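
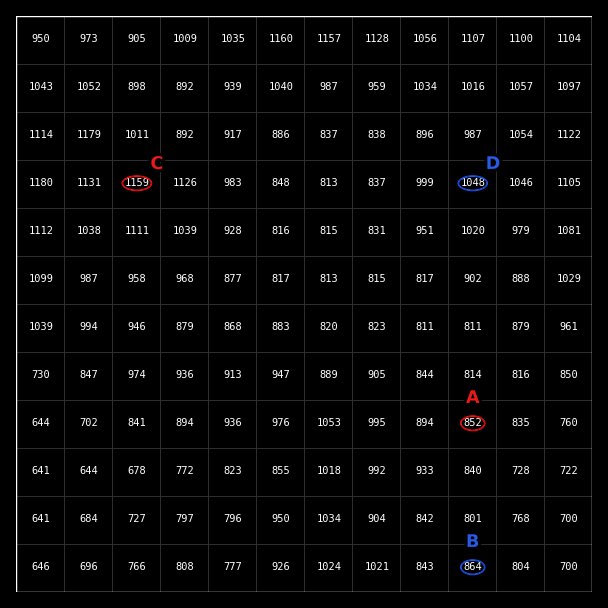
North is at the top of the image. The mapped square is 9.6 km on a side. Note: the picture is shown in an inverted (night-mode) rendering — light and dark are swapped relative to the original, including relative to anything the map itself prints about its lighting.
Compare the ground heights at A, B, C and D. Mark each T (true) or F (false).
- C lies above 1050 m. T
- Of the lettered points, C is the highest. T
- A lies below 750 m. F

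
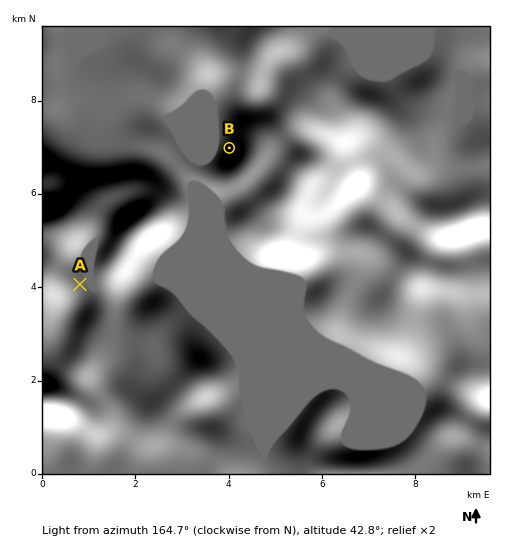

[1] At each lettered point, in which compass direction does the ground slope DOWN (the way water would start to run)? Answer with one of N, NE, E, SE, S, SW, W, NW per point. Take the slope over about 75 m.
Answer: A E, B W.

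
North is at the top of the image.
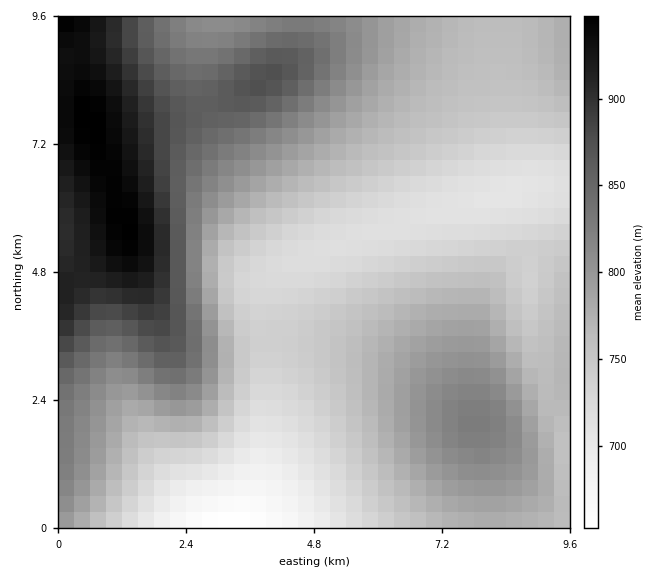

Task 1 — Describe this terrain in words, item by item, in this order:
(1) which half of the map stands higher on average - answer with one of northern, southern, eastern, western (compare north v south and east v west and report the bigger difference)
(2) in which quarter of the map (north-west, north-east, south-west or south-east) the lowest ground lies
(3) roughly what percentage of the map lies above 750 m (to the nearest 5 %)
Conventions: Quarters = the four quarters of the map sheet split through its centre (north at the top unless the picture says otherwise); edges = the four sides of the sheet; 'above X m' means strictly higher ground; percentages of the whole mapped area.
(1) Taken as a whole, the western half is higher than the eastern.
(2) Look to the south-west quarter for the lowest ground.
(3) About 70 % of the map lies above 750 m.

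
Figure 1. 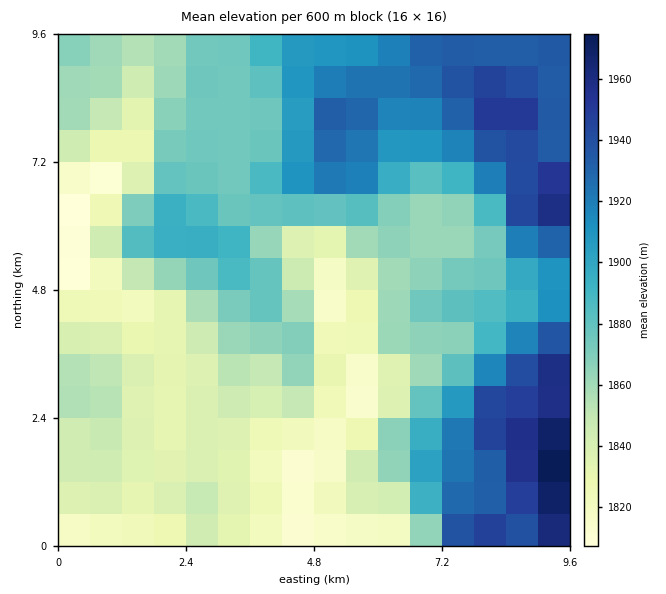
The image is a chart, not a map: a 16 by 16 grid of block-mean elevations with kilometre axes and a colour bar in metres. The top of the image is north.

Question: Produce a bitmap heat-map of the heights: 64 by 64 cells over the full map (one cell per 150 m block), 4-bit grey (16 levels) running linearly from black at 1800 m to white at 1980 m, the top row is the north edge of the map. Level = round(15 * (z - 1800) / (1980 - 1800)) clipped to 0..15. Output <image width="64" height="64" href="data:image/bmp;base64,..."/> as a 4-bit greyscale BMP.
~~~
<image width="64" height="64" href="data:image/bmp;base64,Qk12CAAAAAAAAHYAAAAoAAAAQAAAAEAAAAABAAQAAAAAAAAIAAATCwAAEwsAABAAAAAAAAAAAAAAABEREQAiIiIAMzMzAERERABVVVUAZmZmAHd3dwCIiIgAmZmZAKqqqgC7u7sAzMzMAN3d3QDu7u4A////ABERESIiIiIiM0QzIiIhERERERERERI0aKvN3cy7vM3uERESIiIiIiM0RDMyIiEREREREREREjRoq83dzLu83e4SIiIiIiIiIzREMzIiIhERESIiIhEiNGirzd3Mu8ze7iIiIiIiIiIzREQzMiIiERESIiIiIiNFeavMzMu8zd7uIiMzMzIiIzRERDMyIiIRERIiMzMiM1aJq8zMu7zN3u4zMzMzMyIzREREMzMiIhEREiMzMzM0V4mru7u7vN3u7jM0RDMzMzNEREQzMzIiERESIzREM0Vomqq7u7vM3e7uREREQzMzMzRERDMzMiIREREjNERERniaqqqru8ze7u9ERERDMzMzNEQzMzMyIRERESM0RERWeJqqqqu7zd7u/0REREQzMzMzMzMzMzIhERERIjREVVZ4mqqqu7vN3u//RERERDMzMzMzMzMzIhERERESM0RVZ3iaqru7vM3e7/80REREQzMzMzMzMzMiERERERIjRFZneJmqu7u8ze7v/zNERERDMzMzMzMzMyIRERERESI0VmeImaq7zMzN3u7/M0REREMzMzMzMzMzIiIREhEREjRWZ3iJmrvMzN3e7u9EREREQzMzMzM0QzMiIiIiIhESI0VneIiaq8zd3d3u7kREREQzMzMzM0REMzMzMzMiEREiNFZ3iJmrzN3d3d7uRERERDMzMzMzNEQzMzNEQzIRERIzRWd4iavM3d3d3e5EVVVEMzMzMzM0REMzNEREMhERESNFZ3iJmrzd3Mzd3lVVVUQzMzMzMzREQzNERUQyIREREjRWd4iavMzMzM3dVVVVVEMzMzMzNEREM0RVVEMhERESNFZneJmrzMzMzd1VVVVUQzMzMzM0REQzRFVVQyERERI0RWZ3iaq8zMzd3lVVVURDMzMzMzRFRERFVVVDIRERIjRFVmd4mqvMzN3uRFVEREMzMzMzNEVUREVWZUMhERIjNEVVZneJq7zM3e5EREREMzMzMzM0VVREVWZlQyEREjRERVVWZ3iau8zN3kRERDMzMzMzM0RVVUVWZmVDIREjRFVVVVVmeJqru8zdMzMzMzMzMzMzRVVVVWZmZUIRESNFVlVVVVZniaqrvMwzMzMzMiIjMzNFVVVVZnZkMhESNFVmZmVVVmeImaqrvDMzMzMiIiIzNEVmVVZndlQxERI0VmZmZmZmZ3iJmaqrMzMzMyIiIiM0VWZVZnd2UyEREjRVZmZmZmZneIiJmqoiIiIiIiIiMzRWZmZmd3ZDIRESNFVWZmd3d3d3iIiZqiIiIiIiIiIzRVZmZmd3dkMhERI0RVZmZ3d3d3d3iJmZERERESIiMzRFZndmZ3dlQyEREjNFVWZnd3d3d3eImZkRERESIjNERFVnd3d3d2VDIRESM0VVVmZ3d3d3d4iZmRERESIzRFVVVmd3d3d3ZUMhESI0RVVVZmZ2Zmd4iZmZERERI0VWZmZmd4iHd2ZUMiESI0RVVVVWZmZmZ3iZmZkRERI0Vmd3dnd4iId2ZUMyIiIzRVVVVVVWZVZniZqpmRERI0Vmd3d3d4iIh2ZUQyIiIjRVZmVVVVVVVWeJqqqqEREjRWd4iIiIiIiHZVRDIiIjRVZmZVVVVVVVZ4mru6oREjNGZ4iIiIiIiHdlVEMyIzRVZmZVVVVVVVVnmru7uxESI0VniIiIiIiId2ZVREMzRVZmZVVVVVVVVnibzMzMEREjRWd4iIiIiHd2ZmZVVEVVZmZlVVVVVVVWeKvN3d0RERI0VneIiIh3dmZmZmZmZmZ3dmVVVVVVVWZ5rN3d3RERESNFZ3iIh3ZmZmd3d3d3d3d3ZlVVVVVWZ4m83d3dEREREjRWd4h3ZmZmd4iIiIiZmIh2ZlVVVmZ3irzd3u4RERESNFZnd3dmZmZ3iJmZmaqpmYd2ZmZmd4iavN3d3hEREREjRWd3d2ZmZneImZqqqqqpmHd2Znd4maq8zd3dIhERERI0Vnd2ZmZmZ4iJmqq7uqqZiHd3eImqu7vM3dwyIhEREjRWd3ZmZmZneImaq7u7qpmIiIiJmqu7u8zMzDMyIhESJFZ3dmZmZmZ3iZqru6qqmZmZmZmqu7zMzLu7RDMyIRIkVnd2ZmZmZmeJmru7qqqZmZmZmqq7zMzLu7tERDMiIjRWd2ZmZmZmZ4iau7uqqpmZmZmqqrvMzMu7u1VURDIiNFZnZmZmZmZneJq7u7qqqZmZmqqqu83czLu7VVVUMyI0VmdmZmZmZmZ4mru7u6qpmZmqqqu8zd3Mu7tVVVRDIjRWZmZmZmZmZniau7u7uqqZmqqqu8zd3dy7u1VVVUMyM0VmZmZmZmZneJq7u7u7qqqqqru8zd3d3Mu7VVVVRDMzRWZmZmZmZmeImqu7u7uqqqqru8zd3d3cy7tVVVVUMzNFZmZmZmZmZ4maq7u7u7qqqru8zN3d3czLu1VVVVRENEVmZmZmZmZ3iZqqqqu7uqqqu7zMzd3MzLu7VVVVVURERVZmZmZmZniJmqqqqqqqqqu7u8zMzMy7u7tVVVVVVERFVmdmZmZneJmZmZmqqqqqq7u7u7vLu7u7u1ZlVVVVREVWZmZmZmeImZmZmZmaqqqru7u7u7u7u7u7ZmVVVVVERVZmZmZmd4iZmZmZmZmqqru7u7u7u7u7u7tmZVVVVVRFVmZmZmd4iJmZmZmZmZqqu7u7u7u7u7u7vGZmVVVVVVVWZmZmZ3iImZmZmZmZmqq7u7u7u7u7u7zM"/>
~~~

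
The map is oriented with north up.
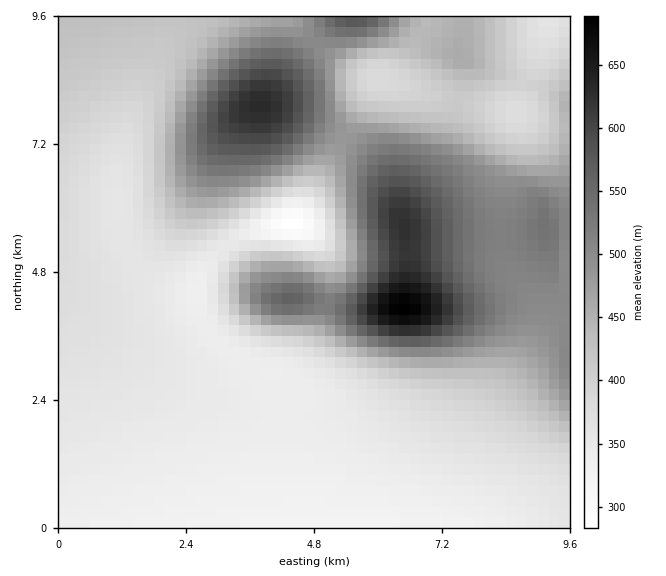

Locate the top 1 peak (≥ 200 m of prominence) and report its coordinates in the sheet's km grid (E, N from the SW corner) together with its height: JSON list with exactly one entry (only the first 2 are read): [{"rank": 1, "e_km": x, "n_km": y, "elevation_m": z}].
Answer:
[{"rank": 1, "e_km": 6.49, "n_km": 4.14, "elevation_m": 691}]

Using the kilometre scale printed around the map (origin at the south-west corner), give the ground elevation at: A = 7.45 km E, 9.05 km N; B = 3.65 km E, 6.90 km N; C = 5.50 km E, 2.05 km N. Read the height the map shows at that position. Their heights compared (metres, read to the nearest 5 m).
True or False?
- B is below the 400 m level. False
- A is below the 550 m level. True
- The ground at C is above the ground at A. False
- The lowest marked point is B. False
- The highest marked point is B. True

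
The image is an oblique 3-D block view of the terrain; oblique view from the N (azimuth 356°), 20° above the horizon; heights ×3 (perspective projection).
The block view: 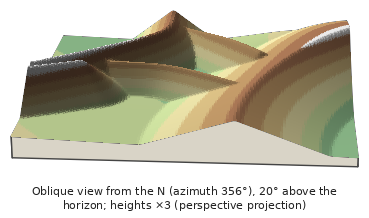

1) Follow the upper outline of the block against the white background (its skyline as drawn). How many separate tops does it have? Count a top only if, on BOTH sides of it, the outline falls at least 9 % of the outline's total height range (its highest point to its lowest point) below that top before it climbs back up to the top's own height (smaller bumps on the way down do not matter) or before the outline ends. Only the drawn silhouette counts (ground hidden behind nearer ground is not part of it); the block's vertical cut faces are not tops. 2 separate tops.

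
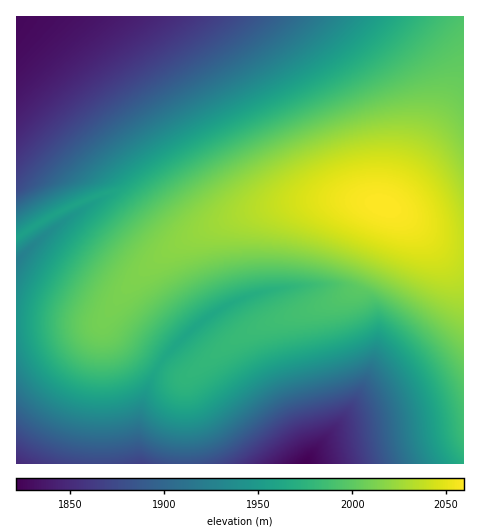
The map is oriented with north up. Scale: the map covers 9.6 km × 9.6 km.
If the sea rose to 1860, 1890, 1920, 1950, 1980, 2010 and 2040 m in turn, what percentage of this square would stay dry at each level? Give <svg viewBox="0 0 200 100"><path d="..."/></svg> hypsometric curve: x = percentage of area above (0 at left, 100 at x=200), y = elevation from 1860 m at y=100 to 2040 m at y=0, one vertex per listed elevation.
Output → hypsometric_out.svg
<svg viewBox="0 0 200 100"><path d="M183 100l-18-17-19-16-24-17-36-17-41-16-30-17"/></svg>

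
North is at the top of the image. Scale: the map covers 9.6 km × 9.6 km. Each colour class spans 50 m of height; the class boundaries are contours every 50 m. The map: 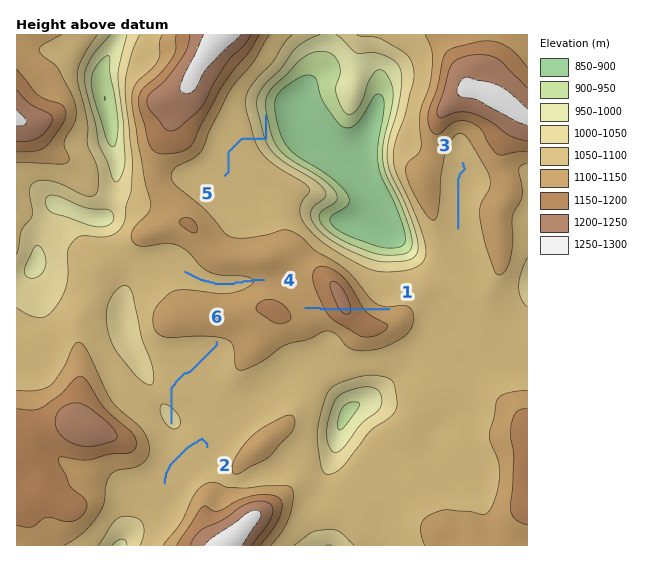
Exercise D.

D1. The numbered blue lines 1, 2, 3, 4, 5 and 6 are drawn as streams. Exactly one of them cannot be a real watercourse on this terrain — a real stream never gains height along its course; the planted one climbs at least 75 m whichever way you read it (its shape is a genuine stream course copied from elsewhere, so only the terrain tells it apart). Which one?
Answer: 1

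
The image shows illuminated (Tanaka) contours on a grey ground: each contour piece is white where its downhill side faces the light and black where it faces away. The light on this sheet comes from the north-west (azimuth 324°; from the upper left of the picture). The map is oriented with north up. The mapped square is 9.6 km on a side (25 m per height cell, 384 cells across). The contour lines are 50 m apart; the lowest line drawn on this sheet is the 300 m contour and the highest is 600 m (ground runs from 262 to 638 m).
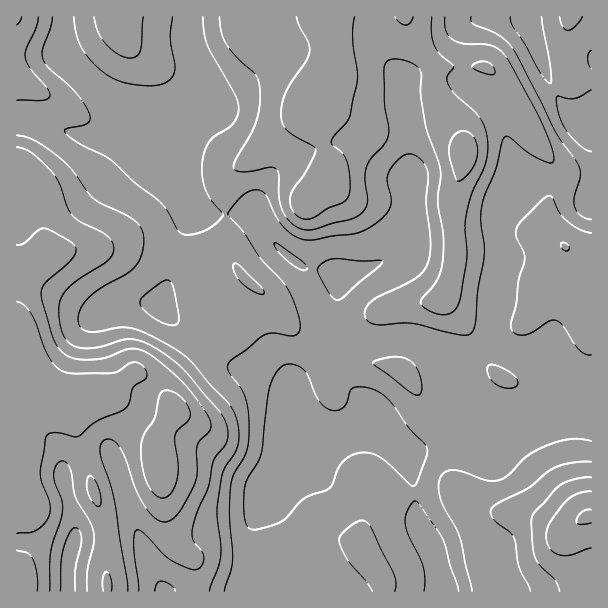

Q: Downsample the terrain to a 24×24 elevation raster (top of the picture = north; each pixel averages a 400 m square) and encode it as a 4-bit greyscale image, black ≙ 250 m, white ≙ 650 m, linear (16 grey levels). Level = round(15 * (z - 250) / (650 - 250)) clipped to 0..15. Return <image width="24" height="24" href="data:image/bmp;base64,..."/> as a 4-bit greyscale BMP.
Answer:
<image width="24" height="24" href="data:image/bmp;base64,Qk2WAQAAAAAAAHYAAAAoAAAAGAAAABgAAAABAAQAAAAAACABAAATCwAAEwsAABAAAAAAAAAAAAAAABEREQAiIiIAMzMzAERERABVVVUAZmZmAHd3dwCIiIgAmZmZAKqqqgC7u7sAzMzMAN3d3QDu7u4A////ANutyIl1VUVmU0d4mtucuZl1VVVlQ1d5u9ysuql0RVZlRGeJze29u8p0NFVVRXeJvezNvduEMzRURXZnmuzMvtuVMzRENFVWd93czdynQzMzRERFVd3u3eyWQzQzVUREVd3u3dp1Q0RFZUVVRO3M3KdlREVWZEVVReyZmXZmVVVVVVVVVtqHdmZ3dlRWZ3VWZ8qXZmd3dURGeIVWd8yph2d3ZEREV4ZWd7y6l2Z2RVVURoZWd7uph2VlWJh1R4ZWZbqHdlVmaaqGV5ZVU6l2ZVV3eaqGV5dVVJdmVVVoiZmHaKhWUmZlVVVWiqmYeJdnMXdlVVVWiqqXeId1IoZVZmVXiaqXeHdzInVXh2VoiaqYiHZSIoZoh2V4iaqZl1QhMw=="/>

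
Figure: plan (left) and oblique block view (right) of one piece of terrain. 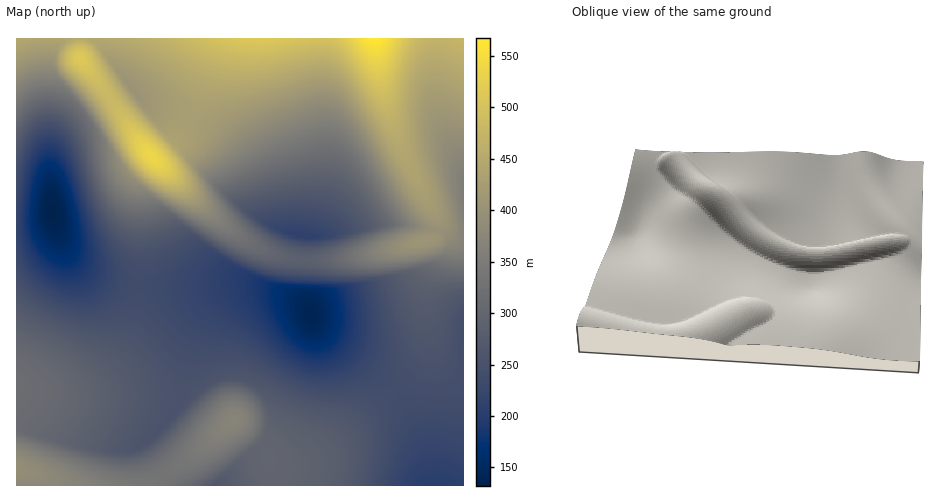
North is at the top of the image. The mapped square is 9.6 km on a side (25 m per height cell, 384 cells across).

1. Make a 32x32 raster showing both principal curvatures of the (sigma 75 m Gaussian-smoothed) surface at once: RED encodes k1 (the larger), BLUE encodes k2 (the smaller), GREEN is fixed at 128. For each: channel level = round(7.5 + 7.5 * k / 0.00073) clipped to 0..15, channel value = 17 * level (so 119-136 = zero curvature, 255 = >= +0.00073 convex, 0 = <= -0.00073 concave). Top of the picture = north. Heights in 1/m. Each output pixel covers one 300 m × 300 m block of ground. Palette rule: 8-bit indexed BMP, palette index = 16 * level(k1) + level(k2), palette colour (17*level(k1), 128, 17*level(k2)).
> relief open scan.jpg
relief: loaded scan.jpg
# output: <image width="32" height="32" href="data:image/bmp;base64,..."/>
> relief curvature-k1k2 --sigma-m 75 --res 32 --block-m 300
<image width="32" height="32" href="data:image/bmp;base64,Qk02CAAAAAAAADYEAAAoAAAAIAAAACAAAAABAAgAAAAAAAAEAAATCwAAEwsAAAABAAAAAAAAAIAAABGAAAAigAAAM4AAAESAAABVgAAAZoAAAHeAAACIgAAAmYAAAKqAAAC7gAAAzIAAAN2AAADugAAA/4AAAACAEQARgBEAIoARADOAEQBEgBEAVYARAGaAEQB3gBEAiIARAJmAEQCqgBEAu4ARAMyAEQDdgBEA7oARAP+AEQAAgCIAEYAiACKAIgAzgCIARIAiAFWAIgBmgCIAd4AiAIiAIgCZgCIAqoAiALuAIgDMgCIA3YAiAO6AIgD/gCIAAIAzABGAMwAigDMAM4AzAESAMwBVgDMAZoAzAHeAMwCIgDMAmYAzAKqAMwC7gDMAzIAzAN2AMwDugDMA/4AzAACARAARgEQAIoBEADOARABEgEQAVYBEAGaARAB3gEQAiIBEAJmARACqgEQAu4BEAMyARADdgEQA7oBEAP+ARAAAgFUAEYBVACKAVQAzgFUARIBVAFWAVQBmgFUAd4BVAIiAVQCZgFUAqoBVALuAVQDMgFUA3YBVAO6AVQD/gFUAAIBmABGAZgAigGYAM4BmAESAZgBVgGYAZoBmAHeAZgCIgGYAmYBmAKqAZgC7gGYAzIBmAN2AZgDugGYA/4BmAACAdwARgHcAIoB3ADOAdwBEgHcAVYB3AGaAdwB3gHcAiIB3AJmAdwCqgHcAu4B3AMyAdwDdgHcA7oB3AP+AdwAAgIgAEYCIACKAiAAzgIgARICIAFWAiABmgIgAd4CIAIiAiACZgIgAqoCIALuAiADMgIgA3YCIAO6AiAD/gIgAAICZABGAmQAigJkAM4CZAESAmQBVgJkAZoCZAHeAmQCIgJkAmYCZAKqAmQC7gJkAzICZAN2AmQDugJkA/4CZAACAqgARgKoAIoCqADOAqgBEgKoAVYCqAGaAqgB3gKoAiICqAJmAqgCqgKoAu4CqAMyAqgDdgKoA7oCqAP+AqgAAgLsAEYC7ACKAuwAzgLsARIC7AFWAuwBmgLsAd4C7AIiAuwCZgLsAqoC7ALuAuwDMgLsA3YC7AO6AuwD/gLsAAIDMABGAzAAigMwAM4DMAESAzABVgMwAZoDMAHeAzACIgMwAmYDMAKqAzAC7gMwAzIDMAN2AzADugMwA/4DMAACA3QARgN0AIoDdADOA3QBEgN0AVYDdAGaA3QB3gN0AiIDdAJmA3QCqgN0Au4DdAMyA3QDdgN0A7oDdAP+A3QAAgO4AEYDuACKA7gAzgO4ARIDuAFWA7gBmgO4Ad4DuAIiA7gCZgO4AqoDuALuA7gDMgO4A3YDuAO6A7gD/gO4AAID/ABGA/wAigP8AM4D/AESA/wBVgP8AZoD/AHeA/wCIgP8AmYD/AKqA/wC7gP8AzID/AN2A/wDugP8A/4D/AKioqKinp6enp6enp6eXgoaIiIiIiIiIiIiIh4eHd3d3qKiop6enp6emp6enp6eXgoaIiIiHiIiIiIeHh4eHd4eoqJeFg3JycnKFp6enp6ingoWIiIeIiIiIh4eHh4eHh4OCgoSGh4eHd3KEp6eoqLipkoeIh4iIiIiHh4eHh4eHhoeHiIiIiIeHh3KEqKioubumhYeHh4iIh4eHh4eHh4eIiIiIiIiIh4eHh4KEqKm6u6aFh4eHh4eHh4eHh4eHh4iIiIiIiIiHh4eHh4KUqbq5koeHh4eHh4eHh4eHh4iHiIiIiIiHh4eHh4eHh4SSkpKGh4eHh4eHh4eHh4eIh4eIiIiIh4eHh4eHh4eHh4eHh4eHh4eHh4eHh4eHh4iHh4eIiIiHh4eHh4eHh4eHh4eHh4eHdnaGh4eHh4eHiIeHh4iIh4eHh4eHh4eHh4eHh4eHh3d2dXaHh4eHh4eHh4eHh4eHh4eHh4eHh3d3h4eHh4eHd2ZldneHh4eHh4eHh4eHh4eHh4eHh4eHd3eHh4eHh4d2dnZ3d4eHh4eHh4eHh4eHh4eHh4eHh4eHd4eHh4eHhnVzY3R2h4eHh4eHhoaHh3d2hoaHh4eHh4eHh4eHhYCAkJGSkYCAgIGFh4aGhoaHdnZ2hoeHh4eHh4eHhoCQttjo9/f3+OjHtZGAcoaXhnZ2dXaGh5eHh4eHd3SApOj49/f29vf3+Pj4+OjGo6eGdnV1hYaXl5eHh3dygMf49/fGkoCAkaPG2Oj4+OjHt3Z1dXWFhpeXl4eHcYDX9/fXkXBydXV0cnBwgJCQo7a4dnR0dIaXl5eXh3CS5/f3xXByd3d3h4d3d3Z2hqfIuJh3dHN0hpenqJeAk+f396RwdXd3d4eHh3d2doaYuMiYh3d0c3R2iJiokaT4+PejcHaHh4eHh4d3d3Z2h6jIqIeGdnRzdIaImJOz+vn5tICHh4eHh4eHh3d2dnaXuLeXhoZ2dHN0hpeFofn5+bSQl5eHh4eHh4eHd3Z2h6fHp4eGhnZ0dHWGhoDn+Pi0kJeXl4eHh4eHh3d2dnaHt7eXdoaGdnV1dYZwxff3xYCHh4eHh4eHh4eHd3Z2dpe3p4d2hoeGdXWGcpP399ZwhoeHh4eHh4eHh3d3dnWHp7eXd3Z2h4aGhnRw5/f3gHOHh4eHh4eHh4eHd3d2doent5d2dneHhoaFcNb396Nwh4eHh4eHh4eHh4d3d3Z2h7e3h3Z2d4eGhpDG+PfGcHeHh4eHh4eHh4eHh3d3doaHt6eHdnZ3h4eHkPr96IB1d3d3h4eHh4eHh4eHd3d2hpe3p4d2dneHh4eEwOawg4d3d3d3h4eHh4eIh4eHh4aGmLinh3Z2h4c="/>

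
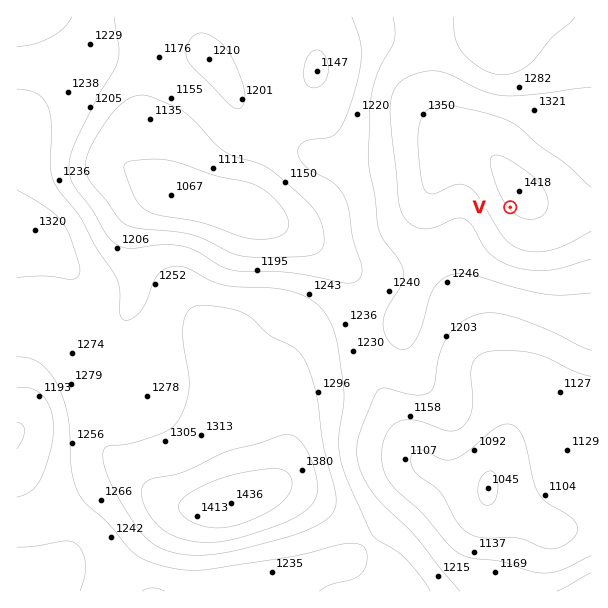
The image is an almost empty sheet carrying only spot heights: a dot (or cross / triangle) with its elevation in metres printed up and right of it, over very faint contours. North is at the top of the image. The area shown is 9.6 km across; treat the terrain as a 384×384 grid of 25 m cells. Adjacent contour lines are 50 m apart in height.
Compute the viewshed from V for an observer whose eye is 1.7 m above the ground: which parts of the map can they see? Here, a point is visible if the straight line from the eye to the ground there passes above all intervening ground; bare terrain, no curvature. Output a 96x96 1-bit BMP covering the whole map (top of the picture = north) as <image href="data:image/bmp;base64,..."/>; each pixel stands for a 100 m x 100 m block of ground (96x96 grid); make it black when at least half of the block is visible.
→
<image width="96" height="96" href="data:image/bmp;base64,Qk2+BAAAAAAAAD4AAAAoAAAAYAAAAGAAAAABAAEAAAAAAIAEAAATCwAAEwsAAAIAAAAAAAAA////AAAAAAAAAAAAAAB///////8AAAAAAAA///////8AAAAAAAAf//////8AAAAAAAAH//////8AAAAAAAAD//////8AAAAAAAAA//////8AAAAAAAAAf/////8AAAAAAAAAf/////8AAAAAAAAAf/////8AAAAAAAAAf/////8AAAAAAAAA//////8AAAAAAAAD//////8AAAAAAAAH//////8AAAAAAAAf//////8AAAAAAAB///////8AAAAf//P///////8AAAD///////////8AAAP///////////8AAAf///////h///8AAA///////8AH//8AAB///////wAD//8AAH///////gAB//4AAP///////AAB//gAAf///////AAA/+AAA///////+AAA/4AAA///////+AAA/gAAB///////+AAH8AAAB8//////+AA/4AAABwB/////+AD/4AAABwAB////+AH/wAAADgAB////+AP/wAAADgAA////8Af/gAAADgAA////8A//gAAADAAAf///4B//AAAAHAAAf///4D//AAAAHAAAP///wH//AAAAHAAAP///wH/+AAAAOAAAP///wH/8AAAAeAAAP///gH/8AAAA+AAAf///wP/4AADh8AAAf///wP/4AAD/8AAAf///wP/4AAD/+AAA////4f/4AAD/+AAA////4//4AAD//AAB////9//4AADgfgAD///////4AADAPwAH///////4AAAAPwAH///////4AAAAP4AP///////4AAAAP8Af///////4AAAAf8Af///////wAADAf+A////////wAAD4//A////////wAAD///h////+B//4AAD////////gAf/4AAD///////4AAf/4AAD//////4AAAP/wAAD/////+AAAAP/wAAD/////4AAAAH/gAAD/////gAAAAH/gAAD////8AAAAAD/AAAD////gAAAAAD/AIAD///8AAAAAAB/AMAD///wAAAAAAB/AcAD///AAAAAAAB/AYAD//+AAAAAAAA/AYAD//8AAAAAAAA/AAAD//8AAAAAAAA/gAAD//4AAAAAAAAfgAAD//wAAAAAAAAfgAAD//gAAAAAAAAfwAAD//AAAAAAAAAPwAAD//AAAAAAAAAPgAAD//AAAAAAAAAHgAAD//AAAAAAAAADAAAD//AAAAAAAAAAAAAD//gAAAAAAAAAAAAD//gAAAAAAAAAAAAD//gAAAAAAAAAAAAD//gAAAAAAAAAAAAD//wAAAAAAAAAAAAD//wAAAAAAAAAAAAD//wAAAAAAAAAAAAD//4AAAAAAAAAAAAD//4AAAAAAAAAAAAD//4AAAAAAAAAAAAD//8AAAAAAAAAAAAD//8AAAAAAAAAAAAD//8AAAAAAAAAAAAD//8AAAAAAAAAAAAD//4AAAAAAAAAAAAD//4AAAAAAAAAAAAD//4AAAAAAAAAAAAD//wAAAAAAAAAAAAD//wAAAAAAAAAAAAD//wAAAAAAAAAAAAA="/>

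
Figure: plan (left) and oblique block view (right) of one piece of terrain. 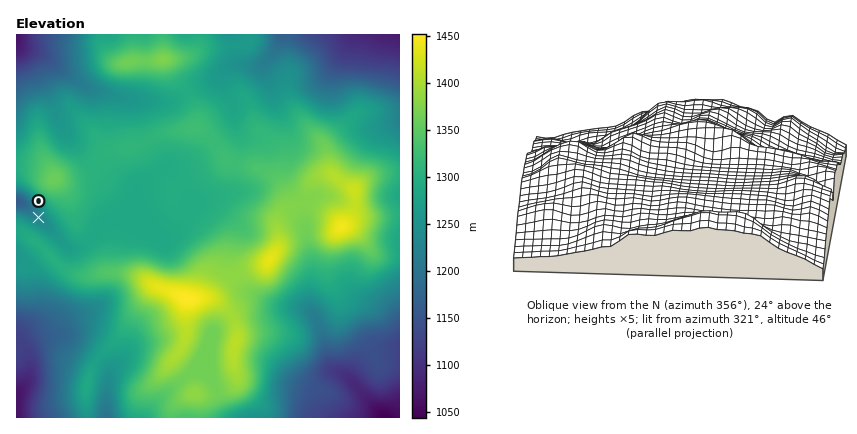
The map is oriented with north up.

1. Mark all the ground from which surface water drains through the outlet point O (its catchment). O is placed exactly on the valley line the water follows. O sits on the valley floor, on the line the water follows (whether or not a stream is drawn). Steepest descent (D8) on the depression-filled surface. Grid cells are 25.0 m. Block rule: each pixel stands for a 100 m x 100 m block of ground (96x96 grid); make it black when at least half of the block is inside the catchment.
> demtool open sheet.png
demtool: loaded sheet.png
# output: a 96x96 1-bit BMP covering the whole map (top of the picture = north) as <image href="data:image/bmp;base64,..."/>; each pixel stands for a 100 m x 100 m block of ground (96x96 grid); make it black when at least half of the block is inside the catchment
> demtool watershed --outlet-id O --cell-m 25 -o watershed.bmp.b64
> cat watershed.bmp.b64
<image width="96" height="96" href="data:image/bmp;base64,Qk2+BAAAAAAAAD4AAAAoAAAAYAAAAGAAAAABAAEAAAAAAIAEAAATCwAAEwsAAAIAAAAAAAAA////AAAAAAAAAAAAAAAAAAAAAAAAAAAAAAAAAAAAAAAAAAAAAAAAAAAAAAAAAAAAAAAAAAAAAAAAAAAAAAAAAAAAAAAAAAAAAAAAAAAAAAAAAAAAAAAAAAAAAAAAAAAAAAAAAAAAAAAAAAAAAAAAAAAAAAAAAAAAAAAAAAAAAAAAAAAAAAAAAAAAAAAAAAAAAAAAAAAAAAAAAAAAAAAAAAAAAAAAAAAAAAAAAAAAAAAAAAAAAAAAAAAAAAAAAAAAAAAAAAAAAAAAAAAAAAAAAAAAAAAAAAAAAAAAAAAAAAAAAAAAAAAAAAAAAAAAAAAAAAAAAAAAAAAAAAAAAAAAAAAAAAAAAAAAAAAAAAAAAAAAAAAAAAAAAAAAAAAAAAAAAAAAAAAAAAAAAAAAAAAAAAAAAAAAAAAAAAAAAAAAAAAAAAAAAAAAAAAAAAAAAAAAAAAAAAAAAAAAAAAAAAAAAAAAAAAAAAAAAAAAAAAAAAAAAAAAAH+AAAAAAAAAAAAAAf/AAAAAAAAAAAAAD//gAAAAAAAAAAAAP//wAAAAAAAAAAAA///4AAAAAAAAAAAD///8AAAAAAAAAB//////gAAAAAAAAD//////8AAAAAAAAH///////AAAAAAAAP///////gAAAAAAAf///////wAAAAAAA////////4AAAAAAB////////4AAAAAAD////////4AAAAAAD////////4AAAAAAB////////4AAAAAAA////////4AAAAAAAf///////4AAAAAAAf///////4AAAAAAAf///////4AAAAAAAf///////8AAAAAAA////////8AAAAAAA////////+AAAAAAA////////+AAAAAAA////////+AAAAAAB////////+AAAAAAD////////+AAAAAAH////////+AAAAAAP////////8AAAAAAP////////4AAAAAAH////////wAAAAAAAD///////gAAAAAAAB//////8AAAAAAAAA/////8AAAAAAAAAAf////wAAAAAAAAAAP////wAAAAAAAAAAH////gAAAAAAAAAAAf///gAAAAAAAAAAAB///AAAAAAAAAAAAAf/+AAAAAAAAAAAAAH/8AAAAAAAAAAAAAAf4AAAAAAAAAAAAAAAgAAAAAAAAAAAAAAAAAAAAAAAAAAAAAAAAAAAAAAAAAAAAAAAAAAAAAAAAAAAAAAAAAAAAAAAAAAAAAAAAAAAAAAAAAAAAAAAAAAAAAAAAAAAAAAAAAAAAAAAAAAAAAAAAAAAAAAAAAAAAAAAAAAAAAAAAAAAAAAAAAAAAAAAAAAAAAAAAAAAAAAAAAAAAAAAAAAAAAAAAAAAAAAAAAAAAAAAAAAAAAAAAAAAAAAAAAAAAAAAAAAAAAAAAAAAAAAAAAAAAAAAAAAAAAAAAAAAAAAAAAAAAAAAAAAAAAAAAAAAAAAAAAAAAAAAAAAAAAAAAAAAAAAAAAAAAAAAAAAAAAAAAAAAAAAAAAAAAAAAAAAAAAAAAAAAAAAAA="/>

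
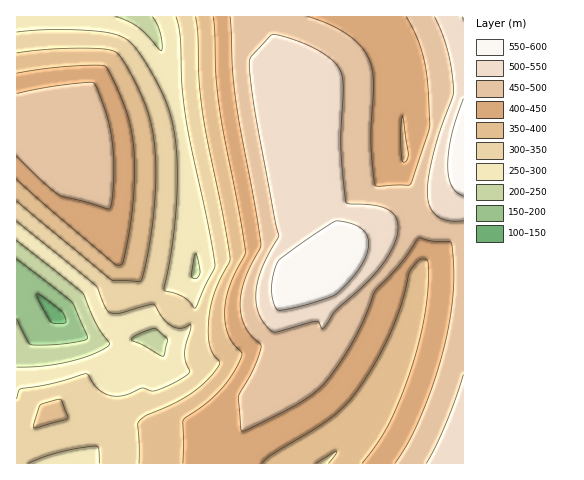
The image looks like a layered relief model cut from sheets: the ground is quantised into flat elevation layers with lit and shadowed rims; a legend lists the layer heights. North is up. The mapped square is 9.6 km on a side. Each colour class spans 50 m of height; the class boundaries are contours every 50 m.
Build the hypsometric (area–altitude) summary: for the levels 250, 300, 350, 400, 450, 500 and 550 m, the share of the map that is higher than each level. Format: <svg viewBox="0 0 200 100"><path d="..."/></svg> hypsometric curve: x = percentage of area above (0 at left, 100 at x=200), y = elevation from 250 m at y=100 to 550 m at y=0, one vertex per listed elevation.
<svg viewBox="0 0 200 100"><path d="M191 100l-19-17-28-16-28-17-41-17-43-16-25-17"/></svg>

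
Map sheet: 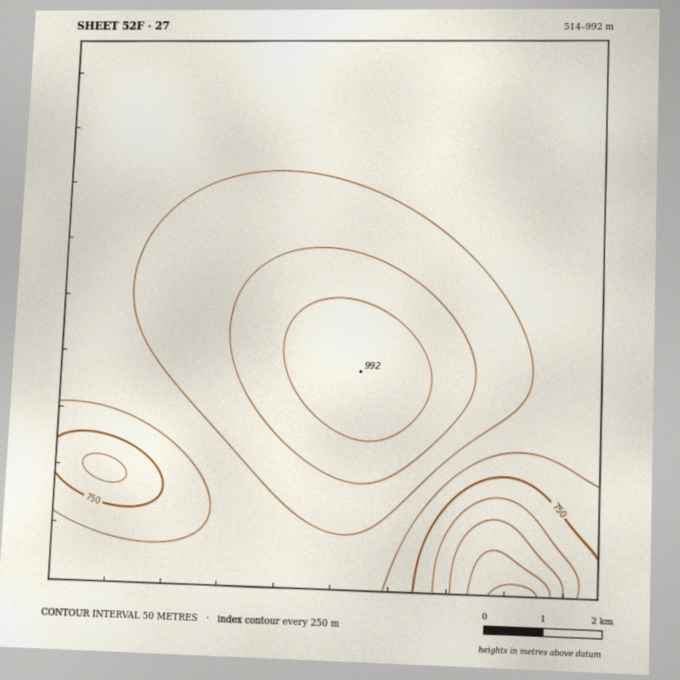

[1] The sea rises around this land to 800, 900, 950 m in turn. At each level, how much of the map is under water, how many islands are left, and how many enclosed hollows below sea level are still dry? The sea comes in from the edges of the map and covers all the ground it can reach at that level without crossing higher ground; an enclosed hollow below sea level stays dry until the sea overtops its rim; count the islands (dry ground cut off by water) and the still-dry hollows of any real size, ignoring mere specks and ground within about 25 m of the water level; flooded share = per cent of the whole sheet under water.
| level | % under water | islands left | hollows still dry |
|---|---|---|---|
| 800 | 13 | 0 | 0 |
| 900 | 86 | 1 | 0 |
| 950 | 95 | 1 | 0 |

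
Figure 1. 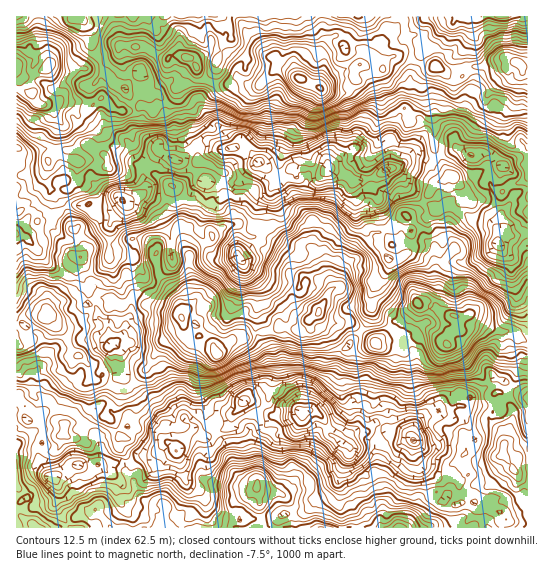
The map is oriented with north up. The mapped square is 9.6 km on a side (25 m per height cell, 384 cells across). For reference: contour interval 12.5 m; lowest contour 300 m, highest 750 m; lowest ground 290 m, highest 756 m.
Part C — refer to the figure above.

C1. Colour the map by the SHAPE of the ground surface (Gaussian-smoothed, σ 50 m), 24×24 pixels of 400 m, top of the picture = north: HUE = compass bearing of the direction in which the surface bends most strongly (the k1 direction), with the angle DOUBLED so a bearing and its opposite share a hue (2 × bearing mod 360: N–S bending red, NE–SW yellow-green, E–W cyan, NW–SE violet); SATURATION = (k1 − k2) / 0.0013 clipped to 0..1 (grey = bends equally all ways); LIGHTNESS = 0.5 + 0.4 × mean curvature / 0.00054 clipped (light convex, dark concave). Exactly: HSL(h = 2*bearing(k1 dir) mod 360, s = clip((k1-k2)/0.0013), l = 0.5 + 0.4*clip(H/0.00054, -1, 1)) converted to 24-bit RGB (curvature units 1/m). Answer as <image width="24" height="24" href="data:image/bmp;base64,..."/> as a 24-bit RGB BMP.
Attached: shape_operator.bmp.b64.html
<image width="24" height="24" href="data:image/bmp;base64,Qk32BgAAAAAAADYAAAAoAAAAGAAAABgAAAABABgAAAAAAMAGAAATCwAAEwsAAAAAAAAAAAAAXd1TKJw48UH2crfWLdNmgy5QuG89KMomIqd+oxlShnQWvuIKKToQGJMpotMqUhUzw0quUeB/4rnfZkXRpS3JeESycEYdgnsceOKPEGHWJqWB3IuF1CrVKNXOp8LoUZvSfhBNfimq2pjKw+isco7pQo+3INBpSDS4QMN2m89Iq00p2xuLhTaarD85oTCUhNw5WMAeMQIGIJwWd4McliEpp+V+EVoytxCBVMndGUPnst7u5fLZdRnNn+K3hEDDCkqU43mQkct2Lzxylyc8xmw9fTmctDxRvPG0bi6d70beoRONGuN34qwjctQHK48+Dg40reFmCbBngaQu1t41Kq/D2oS60XO0KAgr5OsKmKkqIxt8siAY2XlsFjmf89/LsNlz3h7dQyfAmqvslyR4TOJO6o+mDi12Qr6wkZUZJME4wXs2uaQlRcEaXTsWpgAlhksYWeU043wzFAopfuWIZNmXhyOafeN6q99ahxRMKqRKcyUSQMIM335NjKQtyzyAFVU2hcwdgLQrDmtK60MrlpgMHCYNPQkIvfB+Pc02qjhsyVcvDokmk64yLkighq8u681hJbpJfSVuc7Dgva7lQNXh3WCyu5BIRBtf4a5ccqAKEycMVaIU4j0sJxc/V9ic2s1Bl2I1fFwywdRja0UdNVsOCY4HS85RpCUVQZwzJljA2bZqYuWsRi/ah0nP44Or1iLUhivZ99zUKmS4H5WQwoNLTDKPJd5Iy4VOjBtrgNN8OUDX+LTdZLnSEfiIbQ8uRcpDkJbsGlaUXehKw8UfMRAaMBpp6n+gZJ/Pcbzn69L537f2ZSjkiSzWh9PbYcqnB57E4NL5e63vdDO5hXvl8sHgvhnaI93EWHDcwQqYluecZ6/ZzTvIuB0mGDpYK8Kg9fDKKddoGW5J3qh1awf7nZHr9bb5WMjjjbzuAKq78hR4oVk4FqAx55KC1oLaO9vzemrkv2im5OGuoC63eyK8tcrsNzPlKoXF8O7I2nbCTLTodoPzICK3ynd8IbO1+7vDfs0FAxswTjXD+9Dbh875NG7p1uv1mHrxGQo2hN273YC4qBQVI9hNeBuvRsRBNq0RNdNWseqr2X1wChQprQ84sYY4O1Dfdupn9tfVAglOC2WL2vnSwzI2H4+P4u1NcBc6Sh+Mldc/VQwt4aq/setrCR0qjAdV8P/KABE75/8YoawHJAkqGKRF4sOghZ0thMNP4nKkgnftATIGQVkG02kn2KEdMLYAWBptbxpDk0IfLrN9+M0Qu+yOFgCaiK38+efSAEvW3Qyd+6iqAVqYIcO6M93H563AZ89aM6w9pxFXWFzhJVuqYNKDoefB6H/CCxI5cbA0UOOiKZZFcv6E9gBVE51lRxkex4I8hubTRZbb5jjArZrzUIHNFh+N0/Cdue3UFxONbj/g9T/tlPLDI3tUzXQcj1MaPiJcblHJxkBNkcF3+CwHdegNLysEDTwGqnUcm9wYHLBwYMQr15o+GoY8J56cV+dH1js2fhh5rm4pGMc6rxVM8TU2Va8zkrzcolnlGHRvS0G+39JgroUnyiqzxLn3P4vxF/rU5nffgA8uW/JaGsJEph2RWp4PrIsODicMoQ0Lo+kAAjECqSSO3Y181vXoehLULKB1+Qi4UhMg8dxNHehYcTS838JIs34xGX9RXj8VZf1ZO18N1QwQKwgI4ncgbLYfGC8/JKs3825qHyDXFmUtvOtUnoENKyQIgAUHLvRvfNRwx3ZEcujJKqxtu1stnVcTMw8JkOg8WoAWtRQ4MAsD0O4mLYc89TsuF2sVGo8Zce8wHAtfeeuNnvg2Lw4413i8YtR9Ug0Ht9Mok/jbMtTMpTnXdrbtlHz3vrj31Gba2VnxWwdUtbf6TNzS21bjhjrb6baRD+9FBVcxQOJggDAYyoo7gzeyTJHMbMvFrTTfj/WogG8MfNsfEotrz1omo6Eigh1r6MOWQxCkxdL+dJff+8v1MAaOv/L40+n4cDD/kG3mP9Z6NXnblzFpjeh7ImV32DR0SMyvLTre99bUGDzMT2rvtytWQmYawFMmzD40ov+iBh0x6EqU3z0oSM7/avCA3ngpfxfWrVne5Z7IGVab0+D4UYPpglD/pnzUtdLu1VXlqeK/bVjmTw5r17fstaz6Jbr/9/iu5SffBYz1jRduse7tfa7d13DZ3FtvGXt202C7xLlYpz29I90tVEHXEzBOu/PdZ2bWj4IgsM5EVRcSXBlhk9NnnYJAnSWGc+pXWzfS3S7LXfT2JaUlt4c9hzN3mt/in5jmTySF4JSoWsqpadAlaIgZH2afKcoxsi84"/>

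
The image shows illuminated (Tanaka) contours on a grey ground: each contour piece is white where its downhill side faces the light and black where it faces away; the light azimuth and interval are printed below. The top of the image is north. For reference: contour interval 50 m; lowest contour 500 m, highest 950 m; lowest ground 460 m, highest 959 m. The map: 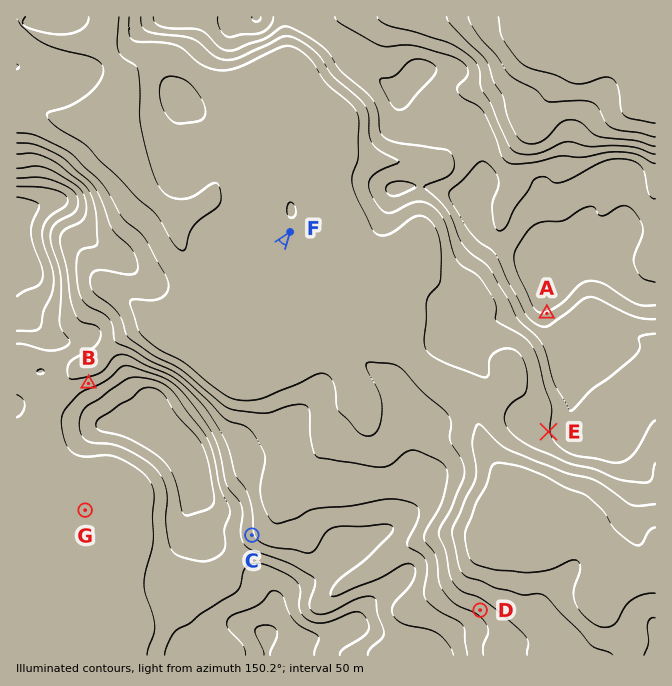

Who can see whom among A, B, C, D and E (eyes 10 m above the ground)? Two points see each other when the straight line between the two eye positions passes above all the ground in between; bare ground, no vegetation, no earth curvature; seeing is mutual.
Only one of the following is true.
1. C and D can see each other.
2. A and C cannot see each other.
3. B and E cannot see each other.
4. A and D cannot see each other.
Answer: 3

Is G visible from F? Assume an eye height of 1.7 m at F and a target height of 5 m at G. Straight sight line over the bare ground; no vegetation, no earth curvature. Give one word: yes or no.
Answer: no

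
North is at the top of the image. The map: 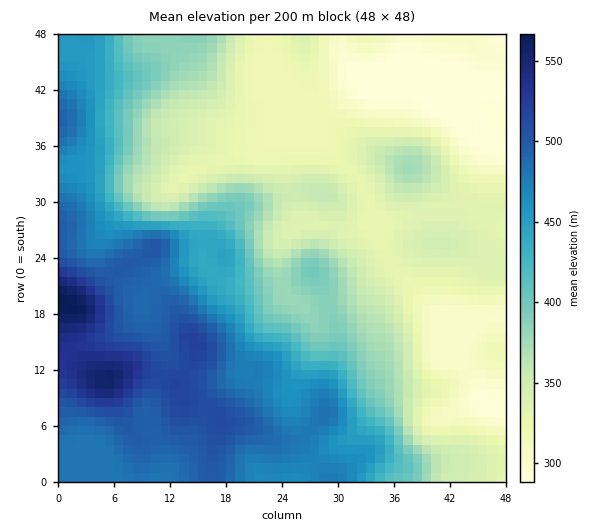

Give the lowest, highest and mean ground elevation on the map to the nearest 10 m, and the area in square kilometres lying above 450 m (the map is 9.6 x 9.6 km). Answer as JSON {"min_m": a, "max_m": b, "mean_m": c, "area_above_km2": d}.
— {"min_m": 290, "max_m": 570, "mean_m": 400, "area_above_km2": 29.9}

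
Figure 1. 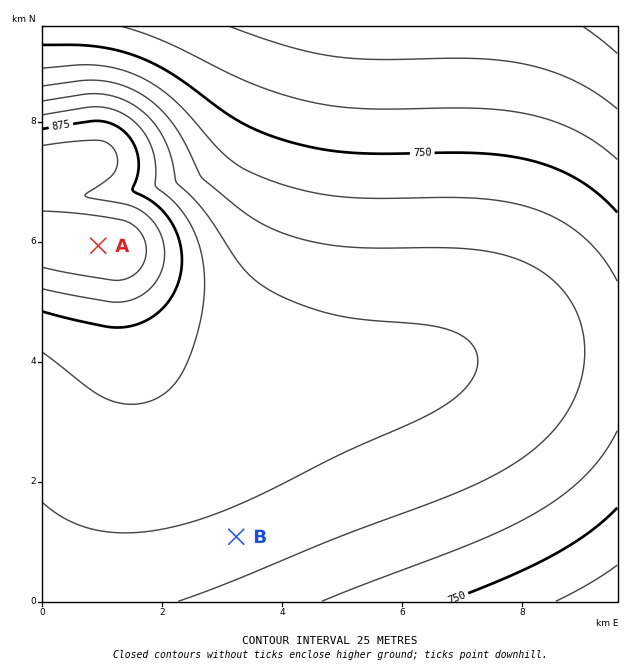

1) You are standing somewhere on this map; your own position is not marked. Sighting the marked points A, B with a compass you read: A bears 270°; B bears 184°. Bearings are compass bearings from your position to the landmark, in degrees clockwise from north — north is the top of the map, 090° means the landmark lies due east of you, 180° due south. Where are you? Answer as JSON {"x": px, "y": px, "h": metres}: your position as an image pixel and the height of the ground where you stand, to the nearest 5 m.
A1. {"x": 257, "y": 246, "h": 810}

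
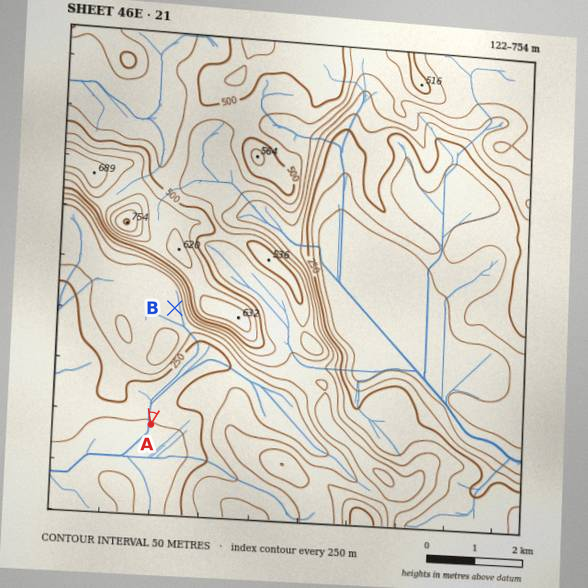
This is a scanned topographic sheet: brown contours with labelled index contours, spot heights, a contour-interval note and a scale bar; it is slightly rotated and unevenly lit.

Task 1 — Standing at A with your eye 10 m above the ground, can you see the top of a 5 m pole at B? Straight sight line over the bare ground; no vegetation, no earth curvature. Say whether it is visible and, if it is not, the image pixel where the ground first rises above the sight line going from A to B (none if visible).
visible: false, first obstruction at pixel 160 378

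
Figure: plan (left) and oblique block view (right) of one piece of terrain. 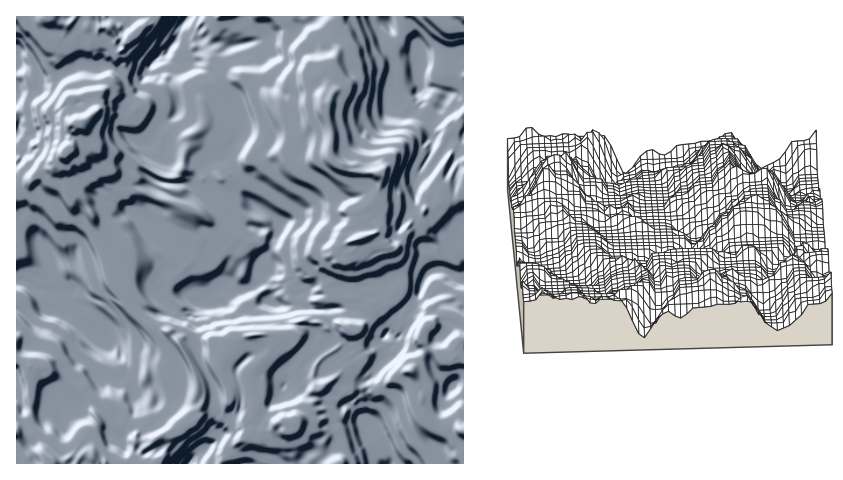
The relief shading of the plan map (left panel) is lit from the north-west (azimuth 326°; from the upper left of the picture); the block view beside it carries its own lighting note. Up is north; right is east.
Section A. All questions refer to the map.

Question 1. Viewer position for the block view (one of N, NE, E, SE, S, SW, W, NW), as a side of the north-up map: S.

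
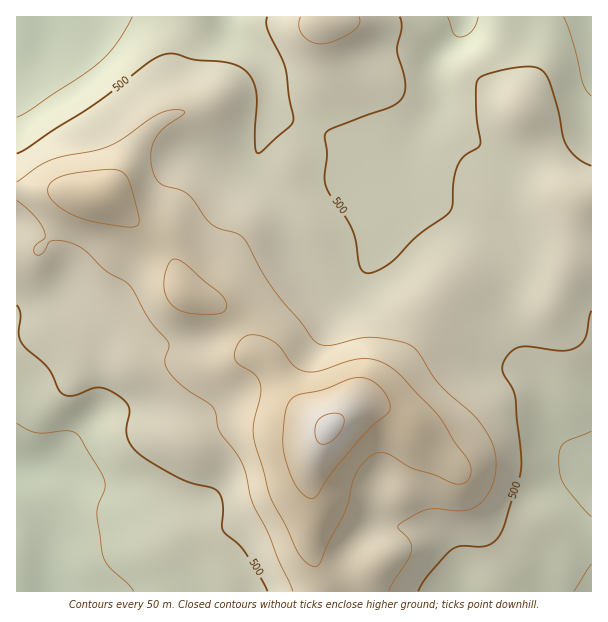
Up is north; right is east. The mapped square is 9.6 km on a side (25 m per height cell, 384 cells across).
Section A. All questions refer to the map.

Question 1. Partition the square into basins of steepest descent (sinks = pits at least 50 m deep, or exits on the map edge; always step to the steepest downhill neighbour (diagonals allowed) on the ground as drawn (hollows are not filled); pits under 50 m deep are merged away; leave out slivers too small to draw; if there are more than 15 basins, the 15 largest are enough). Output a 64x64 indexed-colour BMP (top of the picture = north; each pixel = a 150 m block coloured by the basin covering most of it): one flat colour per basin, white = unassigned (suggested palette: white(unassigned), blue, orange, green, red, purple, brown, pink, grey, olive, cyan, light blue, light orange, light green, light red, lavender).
<image width="64" height="64" href="data:image/bmp;base64,Qk12CAAAAAAAAHYAAAAoAAAAQAAAAEAAAAABAAQAAAAAAAAIAAATCwAAEwsAABAAAAAAAAAA////ALR3HwAOf/8ALKAsACgn1gC9Z5QAS1aMAMJ34wB/f38AIr28AM++FwDox64AeLv/AIrfmACWmP8A1bDFABERERERERERERERERERERERREREREREREREREREREREERERERERERERERERERERERFCJEREREREREREREREREQRERERERERERERERERERERESIiJERERERERERERERERBERERERERERERERERERERESIiIiREREREREREREREREERERERERERERERERERERERIiIiIkREREREREREREREQREREREREREREREREREREREiIiIiRERERERERERERERBERERERERERERERERERERESIiIiJEREREREREREREREERERERERERERERERERERERIiIiIkREREREREREREREQREREREREREREREREREREREiIiIiJERERERERERERERBERERERERERERERERERERESIiIiIkREREREREREREREERERERERERERERERERERERIiIiIiREREREREREREREQREREREREREREREREREREREiIiIiIkRERERERERERERBERERERERERERERERERERESIiIiIiJEREREREREREREERERERERERERERERERERERIiIiIiIkREREREREREREQREREREREREREREREREREREiIiIiIiRERERERERERERBERERERERERERERERERERESIiIiIiIkREREREREREREEREREREREREREREREREREREiIiIiIkREREREREREREQRERERERERERERERERERERESIiIiIiRERERERERERERBERERERERERERERERERERERMiIiIiJEREREREREREREERERERERERERERERERERERMzIiIiREREREREREREREQRERERERERERERERERERERMzMzIkRERERERERERERERBERERERERERERERERERERMzMzM0REREREREREREREREERERERERERERERERERERMzMzMzNEREREREREREREREQRERERERERERERERERERMzMzMzMzRERERERERERERERBEREREREREREREREREREzMzMzMzM0REREREREREREREEREREREREREREREREREzMzMzMzMzNEREREREREREREQREREREREREREREREREzMzMzMzMzM0RERERERERERERBEREREREREREREREREzMzMzMzMzMzNEREREREREREREEREREREREREREREREzMzMzMzMzMzM0REREREREREREQRERERERERERERERETMzMzMzMzMzMzNERERERERERERBERERERERERERERETMzMzMzMzMzMzM0REREREREREREERERERERERERERETMzMzMzMzMzMzMzNEREREREREREQREREREREREREREzMzMzMzMzMzMzMzMzREREQiIiJERBERERERERERERIiMzMzMzMzMzMzMzMzM0RCIiIiIkREERERERERERERIiIjMzMzMzMzMzMzMzMzIiIiIiIiJEQREREREREREREiIiMzMzMzMzMzMzMzMzMyIiIiIiIkRBERERERERERESIiIjMzMzMzMzMzMzMzMzMiIiIiIiJEERERERERERESIiIiMzMzMzMzMzMzMzMzMyIiIiIiIkQRERERERERERIiIiIjMzMzMzMzMzMzMzMzMiIiIiIiRBERERERERERIiIiIiIzMzMzMzMzMzMzMzMyIiIiIiJEERERERERESIiIiIiIiMzMzMzMzMzMzMzMzMiIiIiIkQRERERERESIiIiIiIiIiMzMzMzMzMzMzMzMyIiIiIiJBERERERESIiIiIiIiIiIjMzMzMzMzMzMzMzMiIiIiIkEREREREiIiIiIiIiIiIiMzMzMzMzMzMzMzMyIiIiIjMREREiIiIiIiIiIiIiIiIzMzMzMzMzMzMzMyIiIiIjMyIiIiIiIiIiIiIiIiIiIjMzMzMzMzMzMzMzIiIiIiMzIiIiIiIiIiIiIiIiIiIiIzMzMzMzMzMzMzMyIiIiMzMiIiIiIiIiIiIiIiIiIiIjMzMzMzMzMzMzMzIiIiIzMyIiIiIiIiIiIiIiIiIiIiMzMzMzMzMzMzMzMyIiIzMzIiIiIiIiIiIiIiIiIiIiIzMzMzMzMzMzMzMzMiIjMzMiIiIiIiIiIiIiIiIiIiIiMzMzMzMzMzMzMzMyIjMzMyIiIiIiIiIiIiIiIiIiIiIzMzMzMzMzMzMzMzMiMzMzIiIiIiIiIiIiIiIiIiIiIiMzMzMzMzMzMzMzMyMzMzMiIiIiIiIiIiIiIiIiIiIiIzMzMzMzMzMzMzMzMzMzMyIiIiIiIiIiIiIiIiIiIiIjMzMzMzMzMzMzMzMzMzMzIiIiIiIiIiIiIiIiIiIiIiIzMzMzMzMzMzMzMzMzMzMiIiIiIiIiIiIiIiIiIiIiIjMzMzMzMzMzMzMzMzMzMyIiIiIiIiIiIiIiIiIiIiIiMzMzMzMzMzMzMzMzMzMzIiIiIiIiIiIiIiIiIiIiIiIzMzMzMzMzMzMzMzMzMzMiIiIiIiIiIiIiIiIiIiIiIjMzMzMzMzMzMzMzMzMzMyIiIiIiIiIiIiIiIiIiIiIiMzMzMzMzMzMzMzMzMzMzIiIiIiIiIiIiIiIiIiIiIiIzMzMzMzMzMzMzMzMzMzMiIiIiIiIiIiIiIiIiIiIiIjMzMzMzMzMzMzMzMzMzMyIiIiIiIiIiIiIiIiIiIiIiMzMzMzMzMzMzMzMzMzMz"/>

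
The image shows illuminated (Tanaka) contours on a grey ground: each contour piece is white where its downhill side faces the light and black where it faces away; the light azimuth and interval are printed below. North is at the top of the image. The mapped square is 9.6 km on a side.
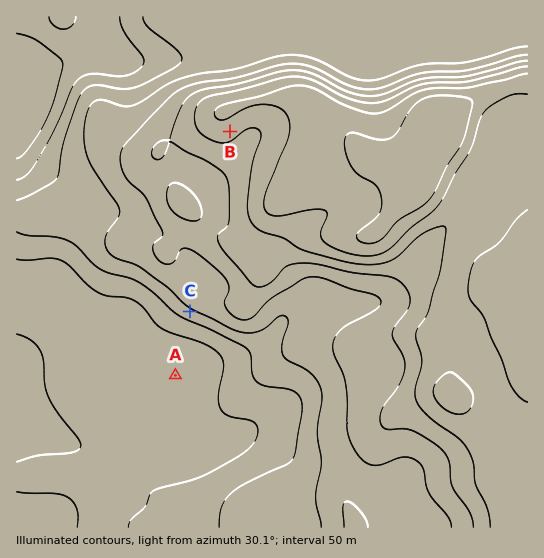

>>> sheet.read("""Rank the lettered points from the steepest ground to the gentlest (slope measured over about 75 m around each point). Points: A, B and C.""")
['C', 'B', 'A']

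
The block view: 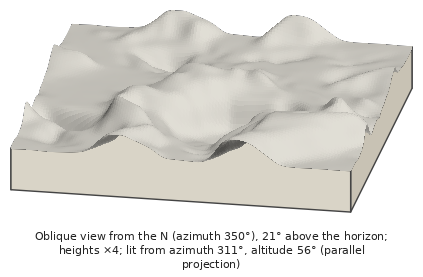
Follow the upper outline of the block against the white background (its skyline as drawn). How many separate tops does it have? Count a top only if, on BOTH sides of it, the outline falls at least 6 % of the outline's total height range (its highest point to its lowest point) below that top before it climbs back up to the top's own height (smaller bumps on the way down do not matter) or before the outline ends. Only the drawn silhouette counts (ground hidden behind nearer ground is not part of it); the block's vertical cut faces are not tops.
2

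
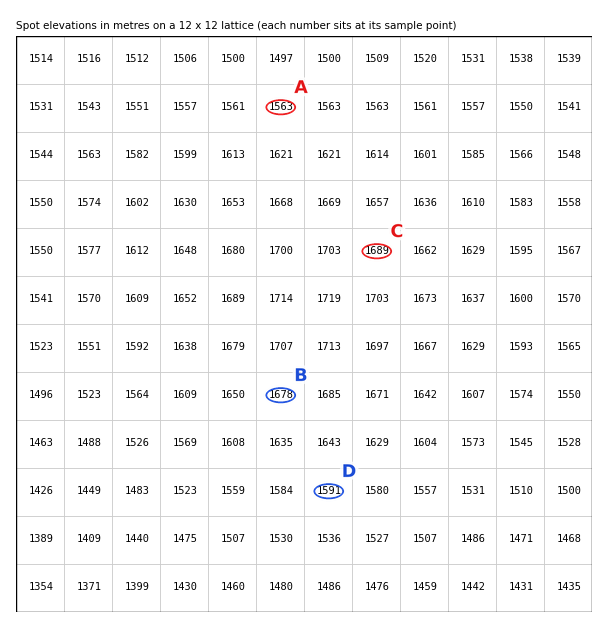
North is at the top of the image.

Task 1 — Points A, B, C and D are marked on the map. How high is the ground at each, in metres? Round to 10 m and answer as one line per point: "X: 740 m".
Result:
A: 1560 m
B: 1680 m
C: 1690 m
D: 1590 m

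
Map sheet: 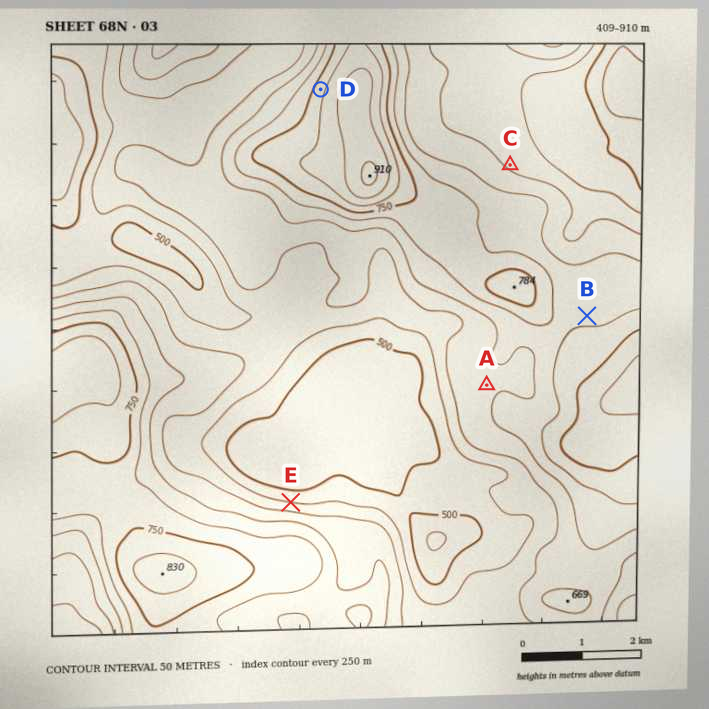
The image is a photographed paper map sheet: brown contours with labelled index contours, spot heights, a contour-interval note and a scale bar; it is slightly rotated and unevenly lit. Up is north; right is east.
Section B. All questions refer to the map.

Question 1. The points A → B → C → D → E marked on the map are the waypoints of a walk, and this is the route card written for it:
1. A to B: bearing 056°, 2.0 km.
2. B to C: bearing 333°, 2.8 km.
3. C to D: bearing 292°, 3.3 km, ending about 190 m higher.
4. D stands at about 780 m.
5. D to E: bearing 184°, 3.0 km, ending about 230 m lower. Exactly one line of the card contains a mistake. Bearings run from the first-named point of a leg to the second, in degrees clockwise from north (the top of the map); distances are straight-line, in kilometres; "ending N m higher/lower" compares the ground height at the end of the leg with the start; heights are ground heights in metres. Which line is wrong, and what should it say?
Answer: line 5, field distance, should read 6.8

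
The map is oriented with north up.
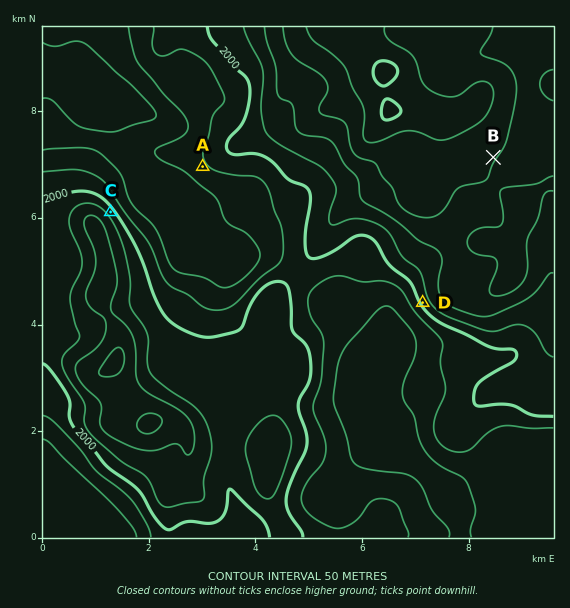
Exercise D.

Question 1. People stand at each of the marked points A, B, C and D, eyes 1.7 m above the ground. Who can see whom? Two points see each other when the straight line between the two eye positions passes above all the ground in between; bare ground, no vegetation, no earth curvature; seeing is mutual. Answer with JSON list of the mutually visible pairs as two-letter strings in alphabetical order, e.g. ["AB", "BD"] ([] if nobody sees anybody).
["AC", "CD"]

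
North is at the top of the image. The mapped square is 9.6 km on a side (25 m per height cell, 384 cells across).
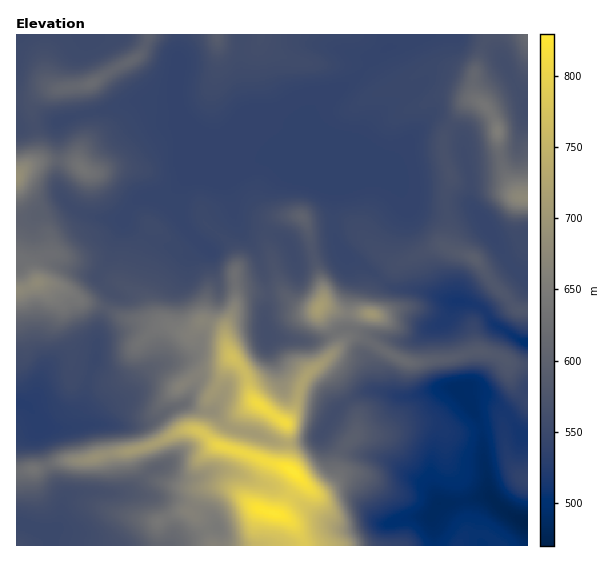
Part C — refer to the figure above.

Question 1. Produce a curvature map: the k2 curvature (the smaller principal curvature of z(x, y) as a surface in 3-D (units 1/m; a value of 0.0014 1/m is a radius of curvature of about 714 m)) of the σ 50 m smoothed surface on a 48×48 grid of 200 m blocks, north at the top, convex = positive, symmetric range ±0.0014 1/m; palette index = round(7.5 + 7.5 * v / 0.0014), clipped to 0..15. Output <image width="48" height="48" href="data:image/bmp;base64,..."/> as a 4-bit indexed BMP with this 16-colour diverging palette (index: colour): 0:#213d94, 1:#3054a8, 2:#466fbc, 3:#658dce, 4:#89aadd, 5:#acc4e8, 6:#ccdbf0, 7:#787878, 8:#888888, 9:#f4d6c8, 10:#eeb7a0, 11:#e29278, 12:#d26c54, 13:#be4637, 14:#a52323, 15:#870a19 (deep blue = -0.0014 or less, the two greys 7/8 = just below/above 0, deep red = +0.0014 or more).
<image width="48" height="48" href="data:image/bmp;base64,Qk32BAAAAAAAAHYAAAAoAAAAMAAAADAAAAABAAQAAAAAAIAEAAATCwAAEwsAABAAAAAAAAAAlD0hAKhUMAC8b0YAzo1lAN2qiQDoxKwA8NvMAHh4eACIiIgAyNb0AKC37gB4kuIAVGzSADdGvgAjI6UAGQqHAId3d3d2VVVWZ4Q0RVRXd4tDZ5hWiHd4hnd3d3dmd4hWZVJHdmd2ZDMjRWZmeIeIdmd3d3d3d4lXiFJXiIiFVoYUVEVneIh2VWd3d3d3d2VodTNpl4dDZ3Emd3ZndndlVndmZ3ZlVUNFZlR4hkM3mDBXd4hmZmZVaHdlVDM0VmZ4h2d2MzR4hBV4dnZniIdWmWlzMzRWVFZVQ1UxNFeHMFeIdmZ3iIdHiGpUeYh2UwEkdSEkd3mmBIh2VXdnh3ZHeEVGmHlnl1IAZmZ3d2dyBlMzV3dnd3ZXd0MxI1d3d3dQBJh2MAAAJnd3iHdniIVnd3dlMhAAACV2d2IAACZANXiHeId3iIVndod3dmVEQwBapyAkRY+QJWeHd3d3iHV4Znd3d3d3ZnMAABR3h2ZSJViHd4d3h2aHV2d3d3d3ZWdACGNZqDFUJUR3dmd3dmZ0Z3d3iGeHdleYBnQ3ZBN1JWRERENFZnZFdXZniHd3d1WIY1U1ZDWGQ3dmdmUyI0RIhYdniHZlVVVFdFZWYiaJhVdnZYh2ZURYhXdmd3ZWiGVURFqXEEiGeFRVZ4d3iGdnlXd2Z3ZXqXdnclmFAzMgJ4NHdTRnd3h4cnd3VWZVd3Zog0hjBVIAAEZjACNFZmZkAHd3dVVWZnd3djhUJVZVYyICV3VFZnYwN2Znh3RYh4h1iTdmJGdatlSMlkZmZoYWmIZ3h6VWVXdldzKHNWU6uDR5VXh2ZkJHd5Z3d4VFZVREVkFlVXYVmSUgIjNFZlV3dWiXh0Nod3d2VkNWZHcihxNFRFZ3dleHZkeFMkV4d3d3ZkWnRXZDQTZ2eIiHZVd2Z2U0Z3Znd3d3dkSnN3ZVVGdneHd2dnhlZ4d4mGd3h3d3d2NER3ZXZnd4d3d3h4hVeHd3dmd3d3d3dnZld2ZXZmiHd3d4h2VWd3d4Znh3d3h3Z3d3dlVnVniHd3d3d2ZmZWZnZnZneIh3eHd3d3eZRniId3d3d3ZTMlZ3VWZ3d3d3eHd3d3eYVniId3d3d2U0iFRlRWZnd3d3eHd3d2VUZ3d3d3dnd2RYuZVjRWZVd3d3d3d4h3Zmd3d3d3dnd1VnmKdiSJmFZ3d3d3d3d3d3d3d3d3dniFVmZ4hzWYiGZ4d3d3d3d3d3d3d3d3d3h1V3VmiEWXZmd3d3d3d3d3d3d3d3d3d4dmVmRkV0WHZmd3d3d3d3d3d4h3d3d3d4dmRlNlRVVnd3d3d3d3d3d4h3d3d3d3dodlOaJWdmVWZ3d3d3d3d3d3d3d3d3iHdnZVRpNXdlVVV3d3d3d3d3d3d3d3h3eId2VmZmRWZWVURWd3d3eId3d3d3d3iHd3d2SYiWVmd4h4dFZ3d3eIh3d3d3d3eIh3d3SId2V1eHd4l1RXd3eHh3iHd3d3d3d4d3VmZmV2d2VVZ3dEZ3d3d3eHeIh3d3eHh3ZJllV2d3ZlRXiWV3d2d3iHeIh3d3d3eHdWZWV3d3d3ZUVmVndndniHd3d3d3d3d3dmZmWHd3d3d2VYZXdphXeHd3d3iHd3d3dmd2WQ=="/>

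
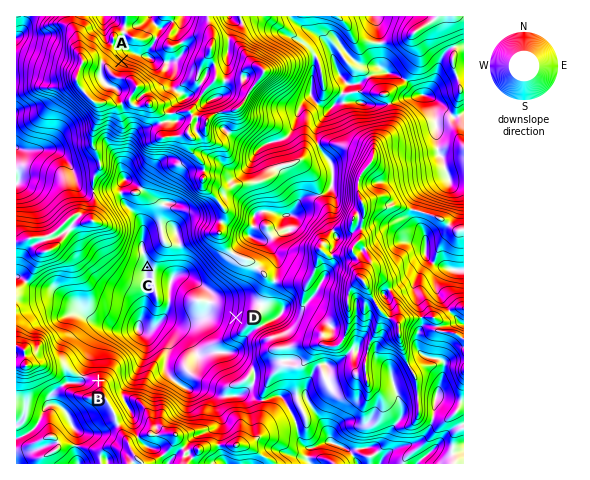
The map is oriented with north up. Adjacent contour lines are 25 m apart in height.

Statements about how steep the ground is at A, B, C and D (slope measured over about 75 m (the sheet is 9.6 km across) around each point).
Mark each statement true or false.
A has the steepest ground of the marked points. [true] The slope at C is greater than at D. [false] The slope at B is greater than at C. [true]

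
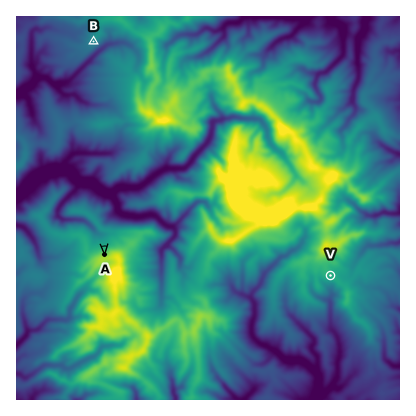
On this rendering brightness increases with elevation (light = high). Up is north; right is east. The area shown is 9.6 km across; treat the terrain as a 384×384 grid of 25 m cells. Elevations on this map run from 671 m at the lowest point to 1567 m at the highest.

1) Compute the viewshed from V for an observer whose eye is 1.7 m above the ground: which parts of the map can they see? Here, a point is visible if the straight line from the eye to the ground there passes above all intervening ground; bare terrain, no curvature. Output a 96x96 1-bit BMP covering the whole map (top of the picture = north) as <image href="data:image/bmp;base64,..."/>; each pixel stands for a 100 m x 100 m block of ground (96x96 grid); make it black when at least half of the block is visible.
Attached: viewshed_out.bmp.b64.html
<image width="96" height="96" href="data:image/bmp;base64,Qk2+BAAAAAAAAD4AAAAoAAAAYAAAAGAAAAABAAEAAAAAAIAEAAATCwAAEwsAAAIAAAAAAAAA////AAAAAAAAAAAAAA/AD/BzwgAAAAAAAAwAB4Bj4YAAAAAAAAggAwBh8AAAAAAAAARiACBhHAAAAAAAAAeGAEBgjgAAAAAAAAeEANzgzgAAAAAAAAcMAv/AxAAAAAAQAAcYAceB4AAAAAAQAAcwAAAD4AAAAAAAAAcgAAAH4AAAAAAAAAdAAAAH8AAAAAAAACdAAAAG8AAAAAAAAAZAAAAH8AAAAAAAAAZAAAAf4AAAAAAAAARIAAAPwAAAAAAAAAQQAAAPAAAAAAAAAAxgAAAOAAAAAAAAAAxMAAAMAAAAAAACAATMAAAEAAAAAAAGAAD8AAAAAAAAAADMAAL8AAAAAAAAAAD4AAP8AAAAAAAAAAB4AAf4AAAAAAAAAABwAAHgAAAMgAAAAABxAAHAAAA44AAAAABZgAPAAABA4AAAAABfgAfAAACAYAEAAAB/gAYAAACIYAcAAAB/AAAAAACYYAwAAAC+AAAAAACQ4QAAAAD4AAAAAACRGQAAAAB4AAAAAAGGDwAAAABwAAAAAACExwAAAABwAAAAAAGHhIAAAAAwAAAAAACfAmAAAABwAAAAAAAOASEAAABwAAAAAAAPwAMAAAAgAAASAAAHwAAAAAAAAAAPAAADwAAAAAAAAAAHAAAAIAAAAAAAAAABwAAADAAAAAAAAAAAYAAAAmAAAAAAAAAAPAAAAAAAAAAAAAAAD8AAAAAAAAAAAAAAA8AAAAAAAAAAAAAAOeAAAAAAAAAAAAAAEHAAAAAAAAAAAAAAABAAAAAAAAAAAAAAAAAAAAAAAAAAAAAAAAAAAAAAAAAAAAAAAAAAAAAAAAAAAAAAAAAAAAAAAAAAAAAAAAAAAAAAAAAAAAAAAAAAAAAAAAAAAAAAAAAAAAAAAAAAAAAAAAAAAAAAAAAAAAAAAAAAAAAAAAAAAAAAAAAAAAAAAAAAAAAAAAAAAAAAAAAAAAAAAAAAAAAAAAAAAAAAAAAAAAAAAAAAAAAAAAAAAAAAAAAAAAAAAAAAAAAAAAAAAAAAAAAAAAAAAAAAAAAAAAAAAAAAAAAAAAAAAAAAAAAAAAAAAAAAAAAAAAAAAAAAAAAAAAAAAAAAAAAAAAAAAAAAAAAAAAAAAAAAAAAAAAAAAAAAAAAAAAAAAAAAAAAAAAAAAAAAAAAAAAAAAAAAAAAAAAAAAAAAAAAAAAAAAAAAAAAAAAAAAAAAAAAAAAAAAAAAAAAAAAAAAAAAAAAAAAAAAAAAAAAAAAAAAAAAAAAAAAAAAAAAAAAAAAAAAAAAAAAAAAAAAAAAAAAAAAAAAAAAAAAAAAAAAAAAAAAAAAAAAAAAAAAAAAAAAAAAAAAAAAAAAAAAAAAAAAAAAAAAAAAAAAAAAAAAAAAAAAAAAAAAAAAAAAAAAAAAAAAAAAAAAAAAAAAAAAAAAAAAAAAAAAAAAAAAAAAAAAAAAAAAAAAAAAAAAAAAAAAAAAAAAAAAAAAAAAAAAAAAAAAAAAAAAAAAAAAAAAAAAAAAAAAAAAAAAAAAAAAAAAAAAAAAAAAAAAAAAAAAAAA="/>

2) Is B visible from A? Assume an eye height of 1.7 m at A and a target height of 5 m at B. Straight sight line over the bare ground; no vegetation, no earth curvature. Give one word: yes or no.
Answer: yes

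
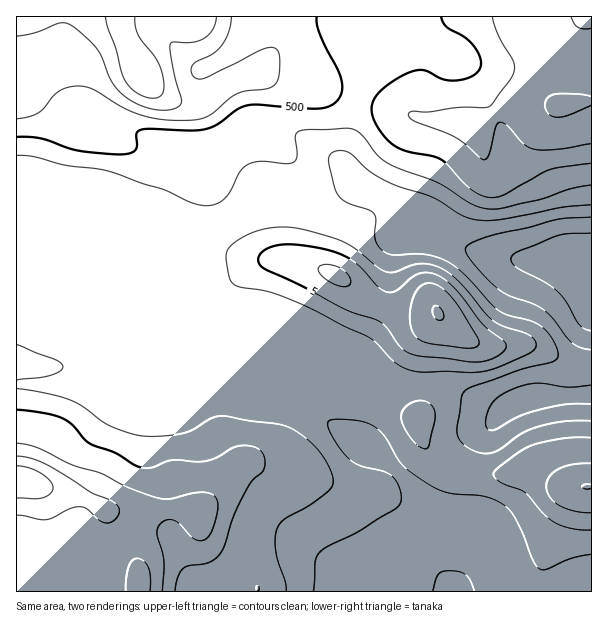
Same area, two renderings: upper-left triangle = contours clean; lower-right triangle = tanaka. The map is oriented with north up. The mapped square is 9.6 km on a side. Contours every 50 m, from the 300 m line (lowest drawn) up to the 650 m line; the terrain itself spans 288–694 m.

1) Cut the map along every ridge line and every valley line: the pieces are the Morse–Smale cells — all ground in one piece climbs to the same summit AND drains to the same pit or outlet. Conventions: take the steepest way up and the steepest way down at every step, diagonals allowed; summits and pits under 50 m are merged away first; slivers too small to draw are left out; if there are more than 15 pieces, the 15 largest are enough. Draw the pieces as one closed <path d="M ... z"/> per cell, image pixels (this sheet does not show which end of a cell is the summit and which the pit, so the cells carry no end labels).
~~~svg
<path d="M72 226l-28 2-9 2-19 0 1 251 9 0 21 7 24 5 13 5 24 13 72-3 20 4 0 13 5 12 10 10 28 15 10 8 5 12 0 10 196-1 14-21 6-15 2-30-3-5-45-16-24-27-36-35-29-12-12-9-73-73-11-22-15 2-22-12-12-11-4-11-40-40-58-25z"/><path d="M360 16l-343 0-1 67 61 45 10 5 27 6 23 9 63 34-8 9-8 13 2 17 6 10 8 7 10-10 17-5 28-18 27-3 39 3 15-7 12-11 6 0 11 5 9-1-23-17-7-7-1-6 13-57 6-14z"/><path d="M591 16l-229 0 0 74-6 14-12 48 0 15 22 19 33 18 7 6 14 24 8 0 46 18 35 7 33 1 13-6 36 0z"/><path d="M354 187l-6 0-12 11-15 7-18 0-7-3-41 3-22 15-23 8-10 11 13 8 30 11 44 1 37 11 18 8 23 20 27 12 15 3 30-1 2 5-11 19-4 17-1 32 18 1 15 5 42 21 41-16 53-1-1-141-36 0-13 6-33-1-24-5-57-20-8 0-14-24-7-6-18-11-16-1z"/><path d="M377 380l-38 0-15 5-10 7-2 6 0 7 27 25 29 12 36 35 24 27 36 12 11 6 1 18-2 15-6 15-12 17-1 5 137-1-1-104-28-1-32-16-13 0-8 4-18 1-19-1-18-5-20-12-7-7-7-13-3-20 4-13 0-18-33-1z"/><path d="M201 240l-20 24 13 41 12 11 15 9 7 3 15-2 11 22 57 56 1-6 6-10 21-8 38 0 12 5 33-1 2-31 4-17 11-19-2-5-30 1-15-3-20-8-30-24-18-8-37-11-44-1-30-11z"/><path d="M26 481l-10 1 1 110 241-1 0-9-5-12-10-8-28-15-10-10-5-12 0-13-20-4-72 3-24-13-37-10z"/><path d="M18 84l-2 0 0 144 19 2 9-2 28-2 20 3 54 23 42 40 0-7-6-12-1-9 19-25-8-8-6-10-2-17 8-13 8-8-63-35-23-9-27-6-10-5z"/><path d="M432 385l-10 1 0 18-4 19 3 14 7 13 18 14 18 8 28 3 18-1 8-4 13 0 32 16 29 0-1-90-52 0-41 16-42-21z"/>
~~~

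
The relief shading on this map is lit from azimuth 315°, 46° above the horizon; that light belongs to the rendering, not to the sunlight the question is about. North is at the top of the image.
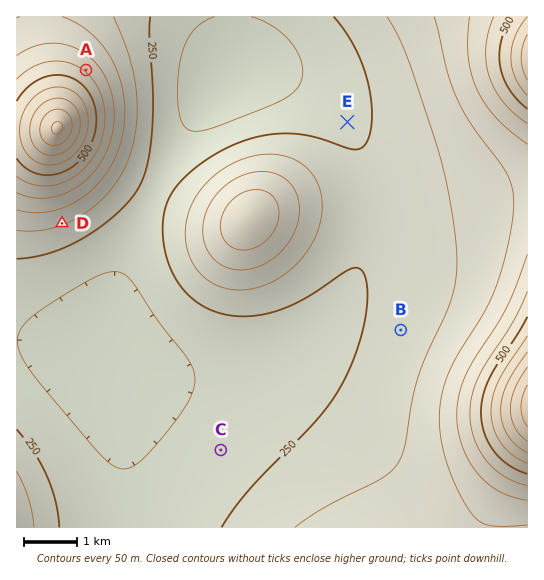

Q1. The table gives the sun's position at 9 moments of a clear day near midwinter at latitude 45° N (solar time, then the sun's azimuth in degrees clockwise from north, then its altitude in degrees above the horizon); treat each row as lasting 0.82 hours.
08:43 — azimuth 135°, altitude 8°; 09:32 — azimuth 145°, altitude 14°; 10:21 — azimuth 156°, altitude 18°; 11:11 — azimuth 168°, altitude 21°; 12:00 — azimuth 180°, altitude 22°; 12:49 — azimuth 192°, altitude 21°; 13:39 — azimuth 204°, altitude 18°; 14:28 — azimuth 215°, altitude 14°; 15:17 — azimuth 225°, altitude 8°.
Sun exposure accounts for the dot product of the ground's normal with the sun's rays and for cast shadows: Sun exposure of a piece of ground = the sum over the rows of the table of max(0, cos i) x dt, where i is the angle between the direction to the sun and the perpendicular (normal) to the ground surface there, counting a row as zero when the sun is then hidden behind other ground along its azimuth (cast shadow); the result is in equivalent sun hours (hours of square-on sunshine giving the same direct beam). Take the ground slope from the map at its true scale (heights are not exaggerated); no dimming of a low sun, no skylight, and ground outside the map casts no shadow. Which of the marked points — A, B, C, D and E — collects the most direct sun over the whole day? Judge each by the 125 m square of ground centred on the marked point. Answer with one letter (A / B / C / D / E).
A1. D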